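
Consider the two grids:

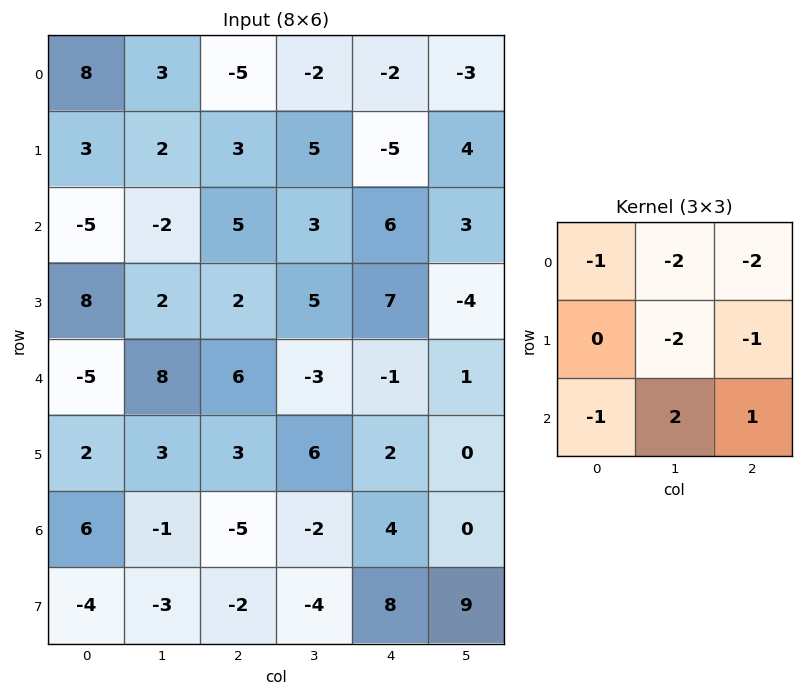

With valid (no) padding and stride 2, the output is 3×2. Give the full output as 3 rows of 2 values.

Output[0,0]: The receptive field on the input at this output position is [8 3 -5 / 3 2 3 / -5 -2 5]. Elementwise product with the kernel and sum: 8·-1 + 3·-2 + -5·-2 + 2·-2 + 3·-1 + -5·-1 + -2·2 + 5·1.
Output[0,1]: The receptive field on the input at this output position is [-5 -2 -2 / 3 5 -5 / 5 3 6]. Elementwise product with the kernel and sum: -5·-1 + -2·-2 + -2·-2 + 5·-2 + -5·-1 + 5·-1 + 3·2 + 6·1.

-5 15
20 -53
-45 -7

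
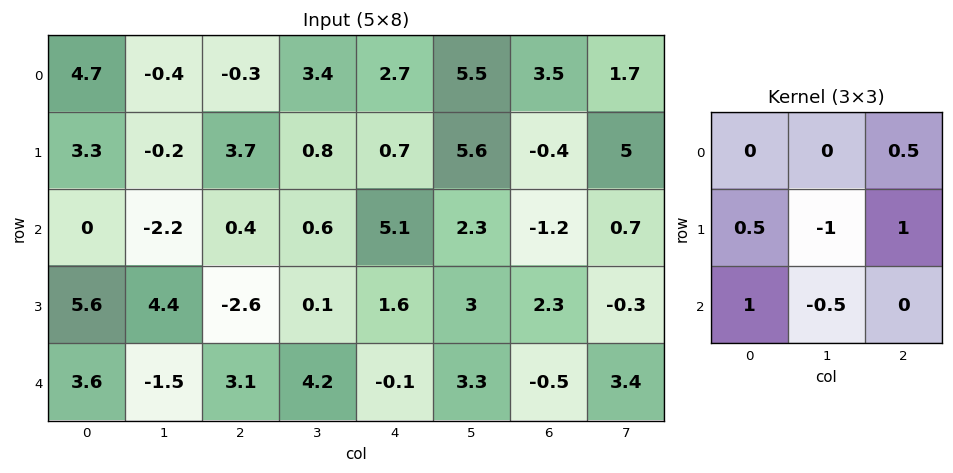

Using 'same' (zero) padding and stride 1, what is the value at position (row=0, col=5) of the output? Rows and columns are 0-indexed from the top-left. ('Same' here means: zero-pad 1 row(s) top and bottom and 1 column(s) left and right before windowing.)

The receptive field on the zero-padded input at this output position is [0 0 0 / 2.7 5.5 3.5 / 0.7 5.6 -0.4]. Elementwise product with the kernel and sum: 0·0.5 + 2.7·0.5 + 5.5·-1 + 3.5·1 + 0.7·1 + 5.6·-0.5.

-2.75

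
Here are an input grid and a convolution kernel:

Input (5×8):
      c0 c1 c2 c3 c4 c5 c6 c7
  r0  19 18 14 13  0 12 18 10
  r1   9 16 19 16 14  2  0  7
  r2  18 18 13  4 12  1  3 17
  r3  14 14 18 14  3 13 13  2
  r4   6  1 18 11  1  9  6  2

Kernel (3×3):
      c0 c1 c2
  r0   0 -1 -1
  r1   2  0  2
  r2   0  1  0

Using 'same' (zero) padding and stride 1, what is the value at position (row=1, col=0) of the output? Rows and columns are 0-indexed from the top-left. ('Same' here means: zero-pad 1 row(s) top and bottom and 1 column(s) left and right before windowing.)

13

The receptive field on the zero-padded input at this output position is [0 19 18 / 0 9 16 / 0 18 18]. Elementwise product with the kernel and sum: 19·-1 + 18·-1 + 0·2 + 16·2 + 18·1.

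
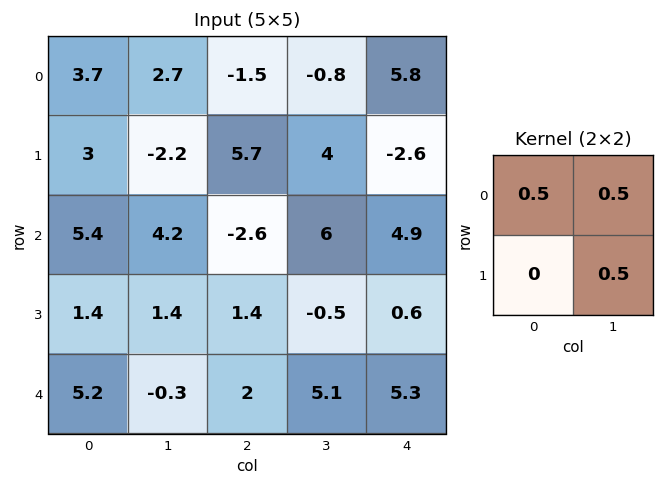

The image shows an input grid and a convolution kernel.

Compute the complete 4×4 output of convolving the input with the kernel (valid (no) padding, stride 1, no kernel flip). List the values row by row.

Output[0,0]: The receptive field on the input at this output position is [3.7 2.7 / 3 -2.2]. Elementwise product with the kernel and sum: 3.7·0.5 + 2.7·0.5 + -2.2·0.5.

2.1 3.45 0.85 1.2
2.5 0.45 7.85 3.15
5.5 1.5 1.45 5.75
1.25 2.4 3 2.7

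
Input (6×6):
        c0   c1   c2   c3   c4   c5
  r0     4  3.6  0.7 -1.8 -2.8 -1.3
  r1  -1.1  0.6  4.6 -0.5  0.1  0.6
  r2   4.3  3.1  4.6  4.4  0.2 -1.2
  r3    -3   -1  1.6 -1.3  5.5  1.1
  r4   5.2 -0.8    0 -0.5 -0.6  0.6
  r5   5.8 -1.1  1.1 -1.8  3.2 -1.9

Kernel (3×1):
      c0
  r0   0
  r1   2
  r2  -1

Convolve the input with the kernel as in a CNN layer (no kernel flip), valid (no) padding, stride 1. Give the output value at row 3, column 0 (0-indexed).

4.6

The receptive field on the input at this output position is [-3 / 5.2 / 5.8]. Elementwise product with the kernel and sum: 5.2·2 + 5.8·-1.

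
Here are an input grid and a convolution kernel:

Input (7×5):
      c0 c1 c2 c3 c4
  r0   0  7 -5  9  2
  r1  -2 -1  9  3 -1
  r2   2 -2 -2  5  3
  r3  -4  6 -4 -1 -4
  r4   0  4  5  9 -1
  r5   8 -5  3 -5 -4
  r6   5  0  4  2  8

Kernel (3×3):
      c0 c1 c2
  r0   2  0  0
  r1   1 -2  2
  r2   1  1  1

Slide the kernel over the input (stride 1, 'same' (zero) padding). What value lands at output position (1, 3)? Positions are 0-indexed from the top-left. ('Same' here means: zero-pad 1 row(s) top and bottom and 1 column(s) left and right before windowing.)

The receptive field on the zero-padded input at this output position is [-5 9 2 / 9 3 -1 / -2 5 3]. Elementwise product with the kernel and sum: -5·2 + 9·1 + 3·-2 + -1·2 + -2·1 + 5·1 + 3·1.

-3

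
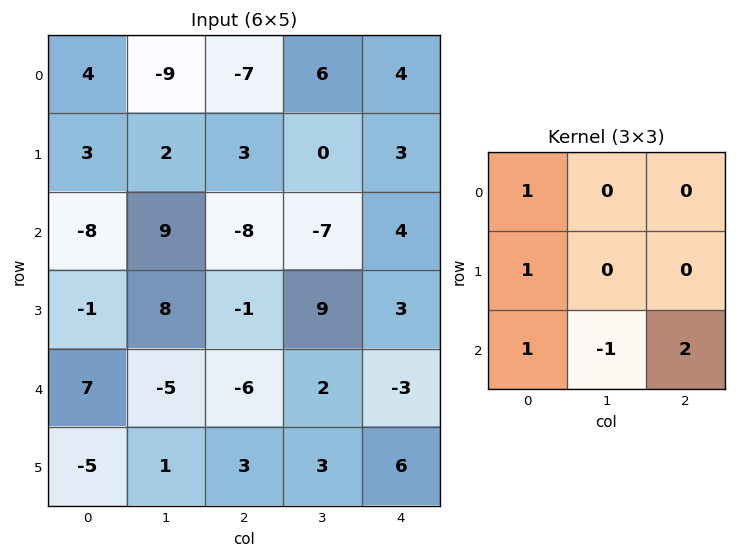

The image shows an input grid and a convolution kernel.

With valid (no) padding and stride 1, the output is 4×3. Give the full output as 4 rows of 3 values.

-26 -4 3
-16 38 -9
-9 22 -23
6 7 5

Output[0,0]: The receptive field on the input at this output position is [4 -9 -7 / 3 2 3 / -8 9 -8]. Elementwise product with the kernel and sum: 4·1 + 3·1 + -8·1 + 9·-1 + -8·2.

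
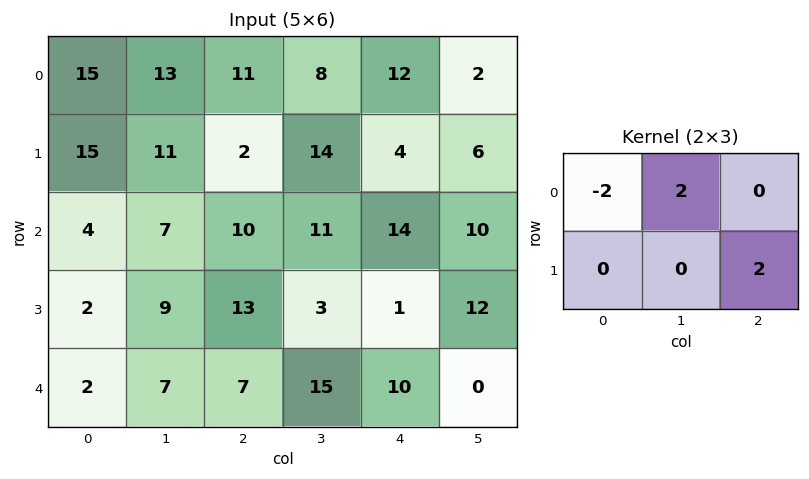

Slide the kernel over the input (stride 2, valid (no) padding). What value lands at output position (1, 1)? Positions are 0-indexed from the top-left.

The receptive field on the input at this output position is [10 11 14 / 13 3 1]. Elementwise product with the kernel and sum: 10·-2 + 11·2 + 1·2.

4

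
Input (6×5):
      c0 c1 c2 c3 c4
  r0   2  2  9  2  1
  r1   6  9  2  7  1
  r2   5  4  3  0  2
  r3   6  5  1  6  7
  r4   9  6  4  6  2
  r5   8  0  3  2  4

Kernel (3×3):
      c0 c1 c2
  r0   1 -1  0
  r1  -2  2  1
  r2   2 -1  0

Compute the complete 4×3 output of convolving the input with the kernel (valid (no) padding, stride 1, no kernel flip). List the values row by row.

Output[0,0]: The receptive field on the input at this output position is [2 2 9 / 6 9 2 / 5 4 3]. Elementwise product with the kernel and sum: 2·1 + 2·-1 + 6·-2 + 9·2 + 2·1 + 5·2 + 4·-1.

14 -9 24
5 14 -13
12 7 22
15 3 5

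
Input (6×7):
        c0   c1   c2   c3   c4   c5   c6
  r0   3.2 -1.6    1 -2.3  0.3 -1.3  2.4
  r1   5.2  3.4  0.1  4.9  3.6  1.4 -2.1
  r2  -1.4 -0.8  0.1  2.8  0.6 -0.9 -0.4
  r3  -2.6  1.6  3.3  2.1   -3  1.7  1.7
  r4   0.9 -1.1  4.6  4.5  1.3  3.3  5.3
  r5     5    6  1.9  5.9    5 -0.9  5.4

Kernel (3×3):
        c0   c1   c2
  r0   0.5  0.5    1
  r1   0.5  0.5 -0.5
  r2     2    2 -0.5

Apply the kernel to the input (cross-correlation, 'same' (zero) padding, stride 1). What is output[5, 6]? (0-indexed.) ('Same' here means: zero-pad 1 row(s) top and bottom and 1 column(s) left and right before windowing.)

The receptive field on the zero-padded input at this output position is [3.3 5.3 0 / -0.9 5.4 0 / 0 0 0]. Elementwise product with the kernel and sum: 3.3·0.5 + 5.3·0.5 + 0·1 + -0.9·0.5 + 5.4·0.5 + 0·-0.5 + 0·2 + 0·2 + 0·-0.5.

6.55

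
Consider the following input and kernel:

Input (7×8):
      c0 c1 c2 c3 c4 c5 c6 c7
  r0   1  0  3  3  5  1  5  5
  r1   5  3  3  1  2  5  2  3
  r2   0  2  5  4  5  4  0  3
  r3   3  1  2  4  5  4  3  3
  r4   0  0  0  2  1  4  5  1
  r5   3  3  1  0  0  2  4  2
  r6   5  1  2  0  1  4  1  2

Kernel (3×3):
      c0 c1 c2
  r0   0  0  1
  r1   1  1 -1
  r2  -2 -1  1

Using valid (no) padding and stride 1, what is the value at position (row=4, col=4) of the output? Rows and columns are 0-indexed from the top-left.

The receptive field on the input at this output position is [1 4 5 / 0 2 4 / 1 4 1]. Elementwise product with the kernel and sum: 5·1 + 0·1 + 2·1 + 4·-1 + 1·-2 + 4·-1 + 1·1.

-2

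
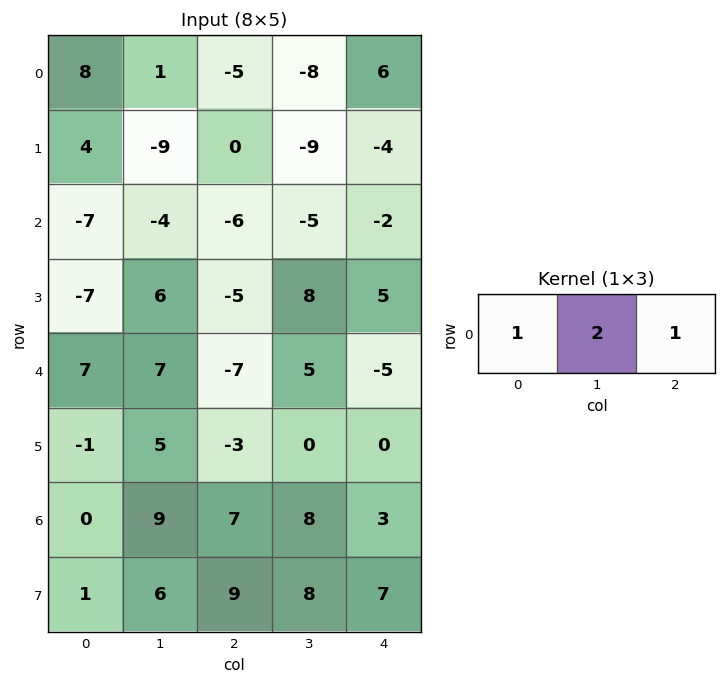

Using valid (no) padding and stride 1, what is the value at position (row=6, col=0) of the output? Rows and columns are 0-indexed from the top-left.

The receptive field on the input at this output position is [0 9 7]. Elementwise product with the kernel and sum: 0·1 + 9·2 + 7·1.

25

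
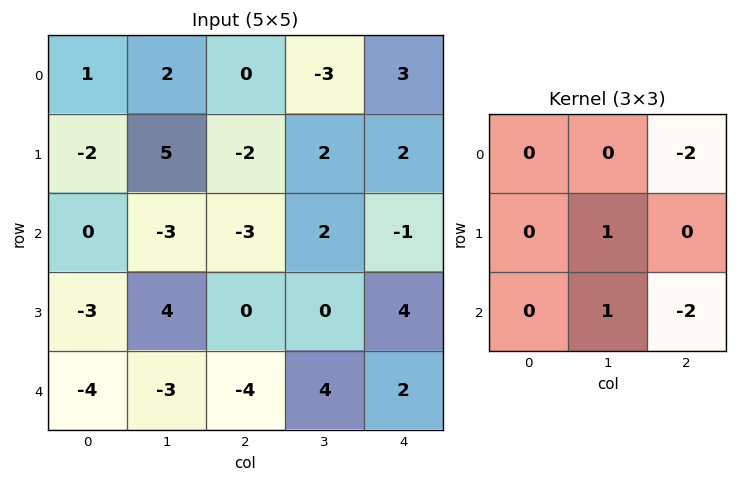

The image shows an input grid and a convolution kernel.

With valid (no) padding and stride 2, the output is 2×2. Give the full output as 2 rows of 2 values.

8 0
15 2

Output[0,0]: The receptive field on the input at this output position is [1 2 0 / -2 5 -2 / 0 -3 -3]. Elementwise product with the kernel and sum: 0·-2 + 5·1 + -3·1 + -3·-2.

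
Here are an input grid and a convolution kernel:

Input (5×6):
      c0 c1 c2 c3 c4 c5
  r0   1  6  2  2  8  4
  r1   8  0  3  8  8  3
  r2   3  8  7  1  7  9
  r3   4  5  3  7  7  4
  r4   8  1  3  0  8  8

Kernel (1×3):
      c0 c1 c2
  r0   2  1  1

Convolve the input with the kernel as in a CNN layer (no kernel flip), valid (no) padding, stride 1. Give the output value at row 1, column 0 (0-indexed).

19

The receptive field on the input at this output position is [8 0 3]. Elementwise product with the kernel and sum: 8·2 + 0·1 + 3·1.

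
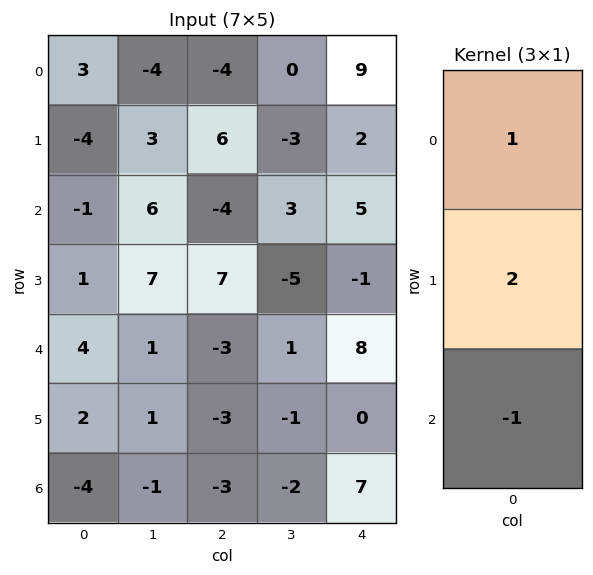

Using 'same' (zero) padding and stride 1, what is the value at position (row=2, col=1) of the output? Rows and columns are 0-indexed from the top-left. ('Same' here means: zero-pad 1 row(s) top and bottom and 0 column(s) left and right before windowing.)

8

The receptive field on the zero-padded input at this output position is [3 / 6 / 7]. Elementwise product with the kernel and sum: 3·1 + 6·2 + 7·-1.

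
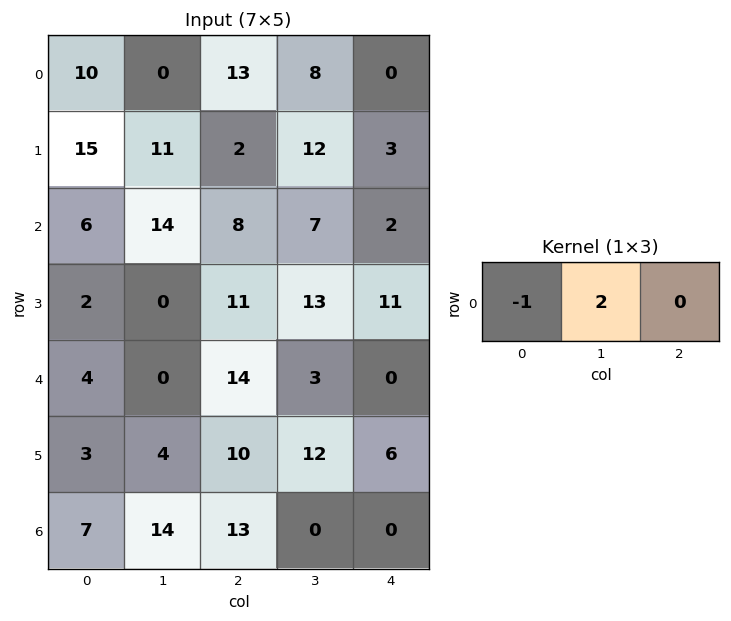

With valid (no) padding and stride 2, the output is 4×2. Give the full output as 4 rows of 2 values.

-10 3
22 6
-4 -8
21 -13

Output[0,0]: The receptive field on the input at this output position is [10 0 13]. Elementwise product with the kernel and sum: 10·-1 + 0·2.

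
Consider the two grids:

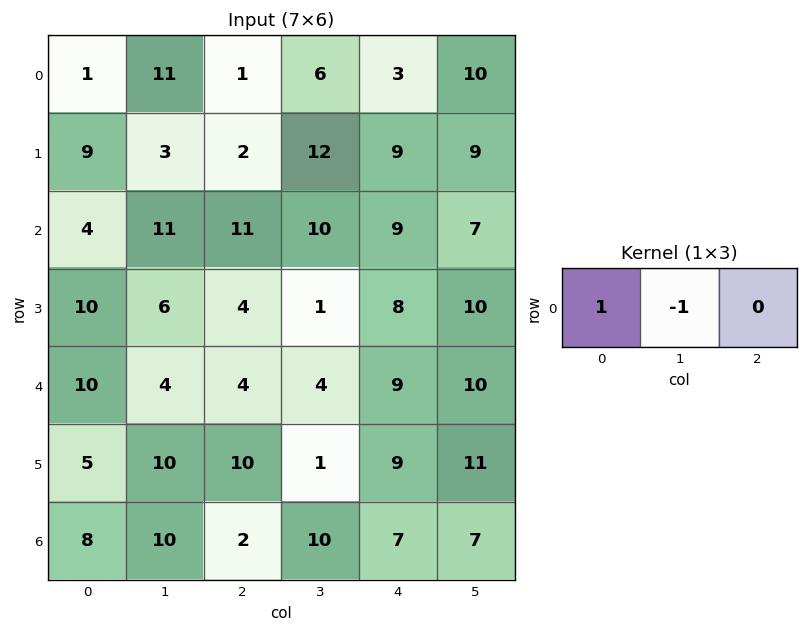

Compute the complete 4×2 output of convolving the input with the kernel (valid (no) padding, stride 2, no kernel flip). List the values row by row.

-10 -5
-7 1
6 0
-2 -8

Output[0,0]: The receptive field on the input at this output position is [1 11 1]. Elementwise product with the kernel and sum: 1·1 + 11·-1.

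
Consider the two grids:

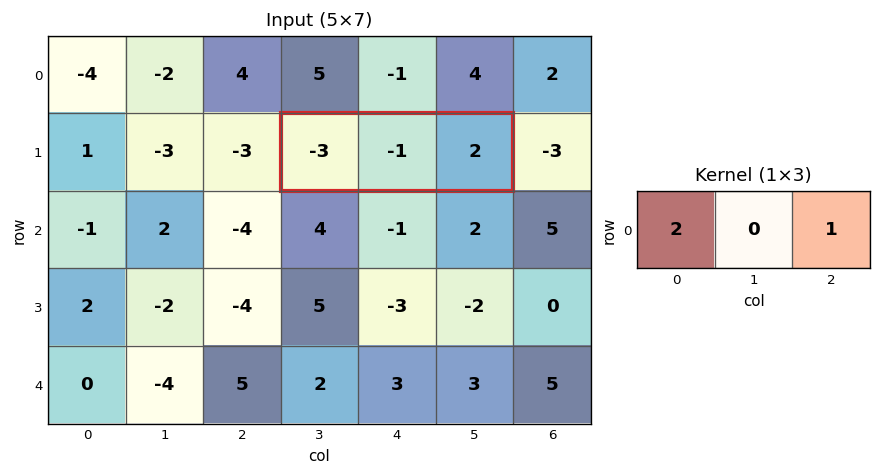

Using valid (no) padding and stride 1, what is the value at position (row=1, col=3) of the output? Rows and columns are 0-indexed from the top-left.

-4

The receptive field on the input at this output position is [-3 -1 2]. Elementwise product with the kernel and sum: -3·2 + 2·1.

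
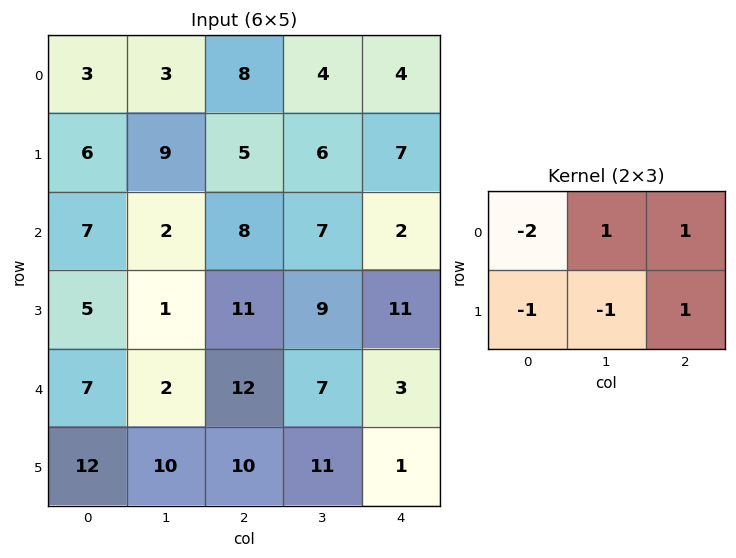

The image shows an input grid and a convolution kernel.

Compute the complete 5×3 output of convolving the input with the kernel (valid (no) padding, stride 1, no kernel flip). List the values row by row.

-5 -2 -12
1 -10 -10
1 8 -16
5 11 -18
-12 6 -34

Output[0,0]: The receptive field on the input at this output position is [3 3 8 / 6 9 5]. Elementwise product with the kernel and sum: 3·-2 + 3·1 + 8·1 + 6·-1 + 9·-1 + 5·1.
Output[0,1]: The receptive field on the input at this output position is [3 8 4 / 9 5 6]. Elementwise product with the kernel and sum: 3·-2 + 8·1 + 4·1 + 9·-1 + 5·-1 + 6·1.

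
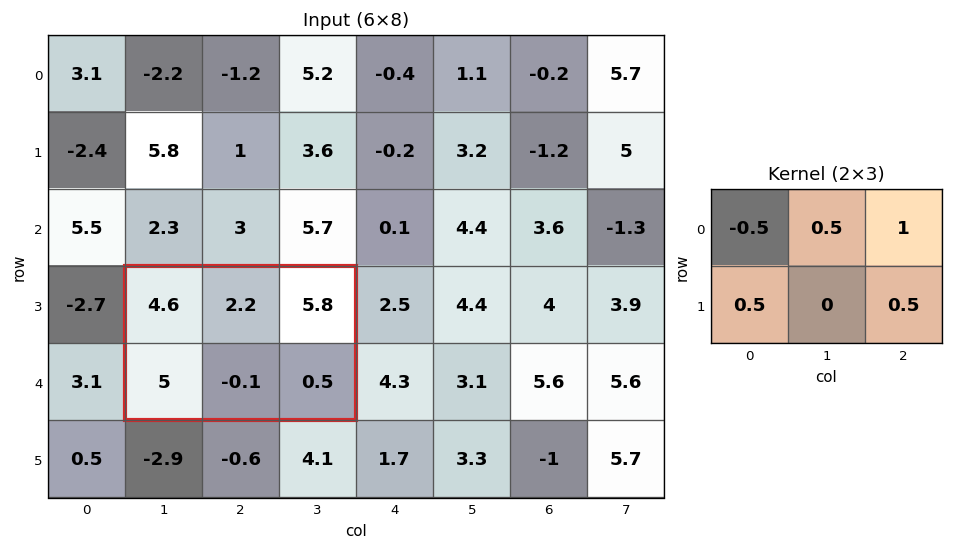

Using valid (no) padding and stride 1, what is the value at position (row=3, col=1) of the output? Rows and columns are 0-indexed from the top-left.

The receptive field on the input at this output position is [4.6 2.2 5.8 / 5 -0.1 0.5]. Elementwise product with the kernel and sum: 4.6·-0.5 + 2.2·0.5 + 5.8·1 + 5·0.5 + 0.5·0.5.

7.35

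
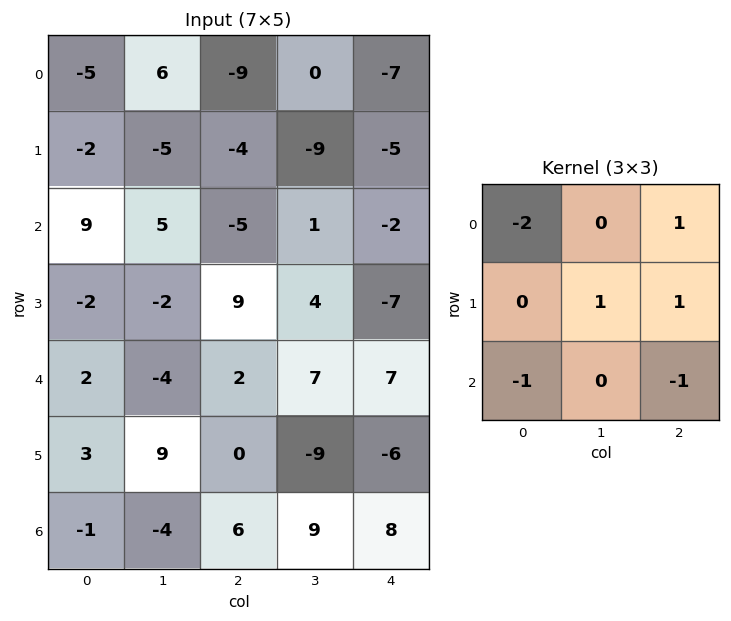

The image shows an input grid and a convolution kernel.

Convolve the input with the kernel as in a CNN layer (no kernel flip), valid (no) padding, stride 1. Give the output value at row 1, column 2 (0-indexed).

0

The receptive field on the input at this output position is [-4 -9 -5 / -5 1 -2 / 9 4 -7]. Elementwise product with the kernel and sum: -4·-2 + -5·1 + 1·1 + -2·1 + 9·-1 + -7·-1.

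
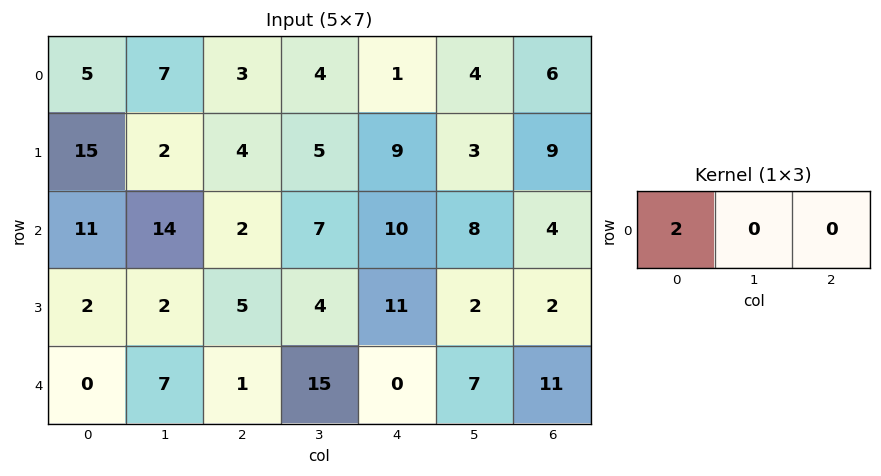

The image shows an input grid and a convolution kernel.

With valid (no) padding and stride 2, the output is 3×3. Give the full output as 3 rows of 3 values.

10 6 2
22 4 20
0 2 0

Output[0,0]: The receptive field on the input at this output position is [5 7 3]. Elementwise product with the kernel and sum: 5·2.
Output[0,1]: The receptive field on the input at this output position is [3 4 1]. Elementwise product with the kernel and sum: 3·2.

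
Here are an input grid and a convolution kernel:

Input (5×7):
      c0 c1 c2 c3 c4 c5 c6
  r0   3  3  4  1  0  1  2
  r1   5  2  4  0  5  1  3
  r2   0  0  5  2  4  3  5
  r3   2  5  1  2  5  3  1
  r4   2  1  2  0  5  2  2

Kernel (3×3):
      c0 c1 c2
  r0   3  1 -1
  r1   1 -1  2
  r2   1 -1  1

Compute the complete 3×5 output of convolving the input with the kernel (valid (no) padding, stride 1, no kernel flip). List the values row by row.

Output[0,0]: The receptive field on the input at this output position is [3 3 4 / 5 2 4 / 0 0 5]. Elementwise product with the kernel and sum: 3·3 + 3·1 + 4·-1 + 5·1 + 2·-1 + 4·2 + 0·1 + 0·-1 + 5·1.
Output[0,1]: The receptive field on the input at this output position is [3 4 1 / 2 4 0 / 0 5 2]. Elementwise product with the kernel and sum: 3·3 + 4·1 + 1·-1 + 2·1 + 4·-1 + 0·2 + 0·1 + 5·-1 + 2·1.

24 7 34 0 15
21 15 22 8 27
-3 10 29 7 19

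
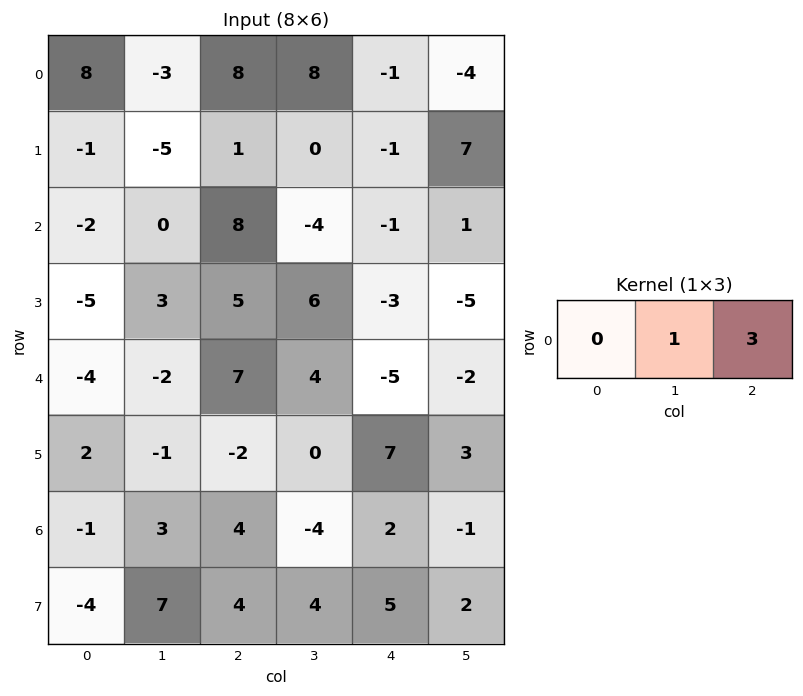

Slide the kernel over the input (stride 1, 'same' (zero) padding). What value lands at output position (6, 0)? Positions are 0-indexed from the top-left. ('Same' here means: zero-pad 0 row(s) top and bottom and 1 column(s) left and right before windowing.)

The receptive field on the zero-padded input at this output position is [0 -1 3]. Elementwise product with the kernel and sum: -1·1 + 3·3.

8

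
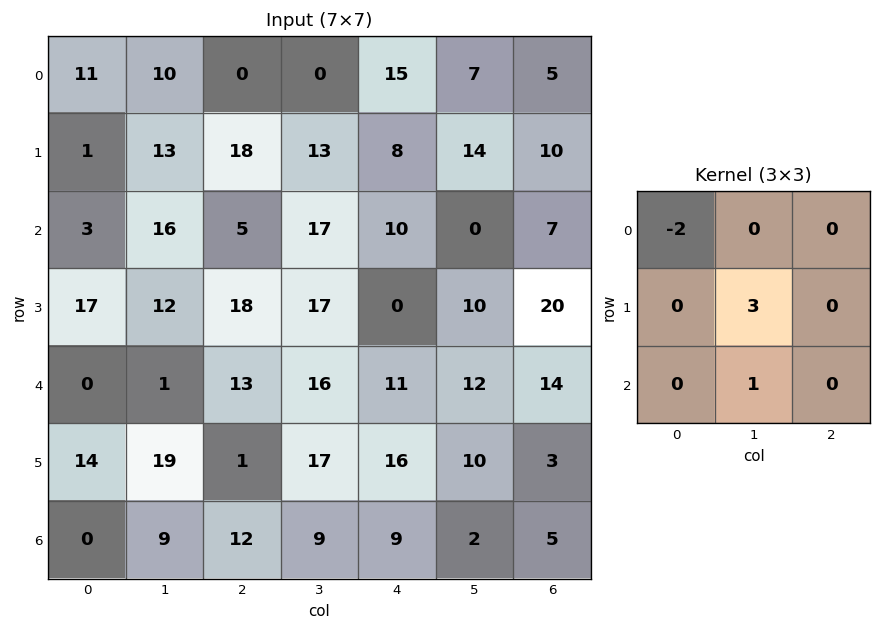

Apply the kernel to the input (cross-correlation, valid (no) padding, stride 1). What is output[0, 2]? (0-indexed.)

The receptive field on the input at this output position is [0 0 15 / 18 13 8 / 5 17 10]. Elementwise product with the kernel and sum: 0·-2 + 13·3 + 17·1.

56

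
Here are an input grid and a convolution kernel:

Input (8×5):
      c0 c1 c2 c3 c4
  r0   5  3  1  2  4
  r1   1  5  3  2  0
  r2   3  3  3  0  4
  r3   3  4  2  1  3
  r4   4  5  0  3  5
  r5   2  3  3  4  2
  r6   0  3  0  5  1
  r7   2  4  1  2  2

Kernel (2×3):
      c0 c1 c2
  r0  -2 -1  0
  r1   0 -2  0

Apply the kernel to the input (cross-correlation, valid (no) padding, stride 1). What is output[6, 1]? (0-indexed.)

The receptive field on the input at this output position is [3 0 5 / 4 1 2]. Elementwise product with the kernel and sum: 3·-2 + 0·-1 + 1·-2.

-8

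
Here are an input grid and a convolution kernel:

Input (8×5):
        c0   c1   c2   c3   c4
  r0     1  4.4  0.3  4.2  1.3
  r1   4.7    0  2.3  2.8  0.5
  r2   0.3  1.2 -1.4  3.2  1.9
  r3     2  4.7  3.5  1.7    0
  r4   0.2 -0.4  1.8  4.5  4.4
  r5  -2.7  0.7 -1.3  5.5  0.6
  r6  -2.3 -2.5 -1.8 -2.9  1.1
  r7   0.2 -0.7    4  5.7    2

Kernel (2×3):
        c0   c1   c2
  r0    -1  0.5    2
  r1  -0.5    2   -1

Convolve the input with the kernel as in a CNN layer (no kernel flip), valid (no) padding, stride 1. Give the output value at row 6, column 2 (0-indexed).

The receptive field on the input at this output position is [-1.8 -2.9 1.1 / 4 5.7 2]. Elementwise product with the kernel and sum: -1.8·-1 + -2.9·0.5 + 1.1·2 + 4·-0.5 + 5.7·2 + 2·-1.

9.95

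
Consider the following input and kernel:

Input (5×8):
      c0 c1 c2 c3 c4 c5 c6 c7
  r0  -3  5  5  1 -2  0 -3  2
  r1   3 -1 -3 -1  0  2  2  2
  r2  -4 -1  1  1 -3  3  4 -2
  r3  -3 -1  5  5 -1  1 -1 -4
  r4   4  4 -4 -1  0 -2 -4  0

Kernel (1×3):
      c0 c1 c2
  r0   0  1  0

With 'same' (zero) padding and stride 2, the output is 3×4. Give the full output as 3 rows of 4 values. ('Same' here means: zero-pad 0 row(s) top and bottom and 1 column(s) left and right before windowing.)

-3 5 -2 -3
-4 1 -3 4
4 -4 0 -4

Output[0,0]: The receptive field on the zero-padded input at this output position is [0 -3 5]. Elementwise product with the kernel and sum: -3·1.
Output[0,1]: The receptive field on the zero-padded input at this output position is [5 5 1]. Elementwise product with the kernel and sum: 5·1.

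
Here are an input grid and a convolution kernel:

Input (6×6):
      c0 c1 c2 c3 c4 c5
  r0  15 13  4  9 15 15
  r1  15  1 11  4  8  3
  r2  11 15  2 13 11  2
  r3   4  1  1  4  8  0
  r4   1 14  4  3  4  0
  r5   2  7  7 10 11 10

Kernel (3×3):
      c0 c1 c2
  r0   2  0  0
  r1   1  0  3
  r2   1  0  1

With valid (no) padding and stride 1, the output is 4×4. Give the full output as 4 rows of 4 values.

Output[0,0]: The receptive field on the input at this output position is [15 13 4 / 15 1 11 / 11 15 2]. Elementwise product with the kernel and sum: 15·2 + 15·1 + 11·3 + 11·1 + 2·1.
Output[0,1]: The receptive field on the input at this output position is [13 4 9 / 1 11 4 / 15 2 13]. Elementwise product with the kernel and sum: 13·2 + 1·1 + 4·3 + 15·1 + 13·1.

91 67 56 46
52 61 66 31
34 60 37 33
30 42 36 31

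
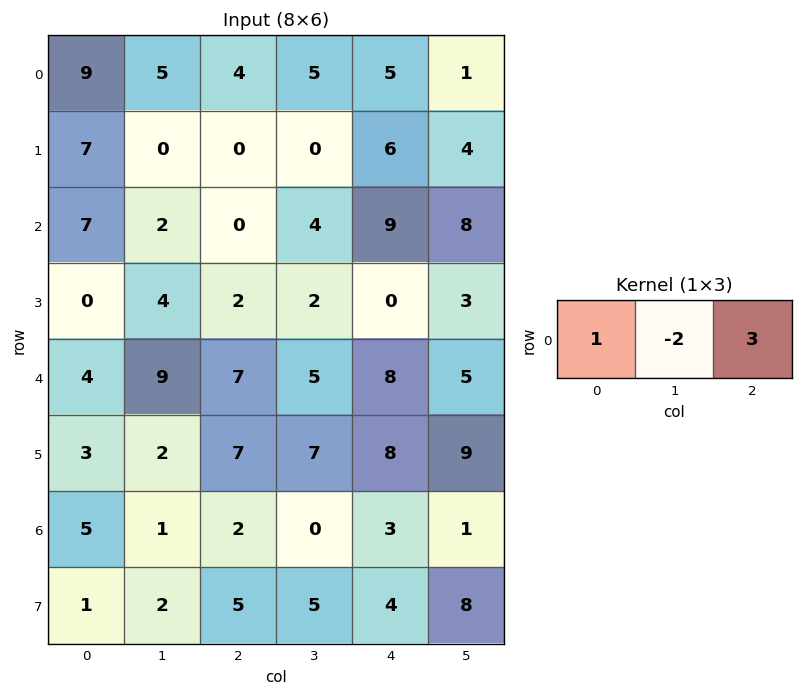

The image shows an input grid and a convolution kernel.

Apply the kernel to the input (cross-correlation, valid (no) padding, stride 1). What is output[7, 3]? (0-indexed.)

The receptive field on the input at this output position is [5 4 8]. Elementwise product with the kernel and sum: 5·1 + 4·-2 + 8·3.

21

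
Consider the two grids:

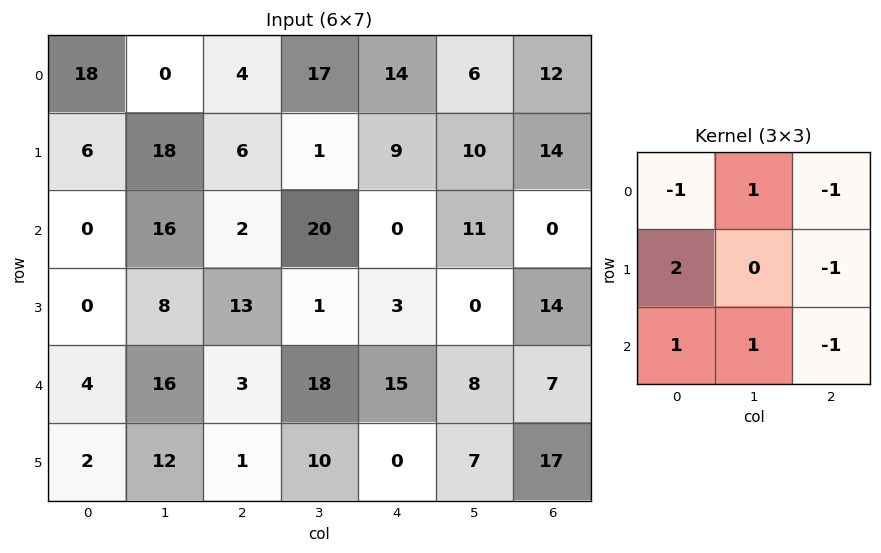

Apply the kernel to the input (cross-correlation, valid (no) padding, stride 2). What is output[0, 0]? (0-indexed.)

-2

The receptive field on the input at this output position is [18 0 4 / 6 18 6 / 0 16 2]. Elementwise product with the kernel and sum: 18·-1 + 0·1 + 4·-1 + 6·2 + 6·-1 + 0·1 + 16·1 + 2·-1.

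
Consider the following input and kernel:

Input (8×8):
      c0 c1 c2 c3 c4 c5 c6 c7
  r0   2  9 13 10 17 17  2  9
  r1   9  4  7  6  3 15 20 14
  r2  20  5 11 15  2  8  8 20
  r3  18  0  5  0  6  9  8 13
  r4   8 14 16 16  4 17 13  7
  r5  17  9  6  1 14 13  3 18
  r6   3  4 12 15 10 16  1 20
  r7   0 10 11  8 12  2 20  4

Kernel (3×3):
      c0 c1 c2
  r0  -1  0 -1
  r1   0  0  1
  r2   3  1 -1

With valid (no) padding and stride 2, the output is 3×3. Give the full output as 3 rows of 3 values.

Output[0,0]: The receptive field on the input at this output position is [2 9 13 / 9 4 7 / 20 5 11]. Elementwise product with the kernel and sum: 2·-1 + 13·-1 + 7·1 + 20·3 + 5·1 + 11·-1.
Output[0,1]: The receptive field on the input at this output position is [13 10 17 / 7 6 3 / 11 15 2]. Elementwise product with the kernel and sum: 13·-1 + 17·-1 + 3·1 + 11·3 + 15·1 + 2·-1.

46 19 7
-4 53 14
-17 35 31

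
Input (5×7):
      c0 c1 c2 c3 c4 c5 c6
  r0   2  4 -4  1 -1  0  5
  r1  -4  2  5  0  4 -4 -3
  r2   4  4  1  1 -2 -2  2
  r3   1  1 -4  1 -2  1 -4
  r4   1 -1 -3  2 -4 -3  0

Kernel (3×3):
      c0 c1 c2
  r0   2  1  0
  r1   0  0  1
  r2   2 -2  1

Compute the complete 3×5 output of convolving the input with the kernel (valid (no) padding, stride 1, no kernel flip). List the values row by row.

Output[0,0]: The receptive field on the input at this output position is [2 4 -4 / -4 2 5 / 4 4 1]. Elementwise product with the kernel and sum: 2·2 + 4·1 + 5·1 + 4·2 + 4·-2 + 1·1.
Output[0,1]: The receptive field on the input at this output position is [4 -4 1 / 2 5 0 / 4 1 1]. Elementwise product with the kernel and sum: 4·2 + -4·1 + 0·1 + 4·2 + 1·-2 + 1·1.

14 11 -5 1 -3
-9 21 -4 9 -4
9 16 -13 10 -12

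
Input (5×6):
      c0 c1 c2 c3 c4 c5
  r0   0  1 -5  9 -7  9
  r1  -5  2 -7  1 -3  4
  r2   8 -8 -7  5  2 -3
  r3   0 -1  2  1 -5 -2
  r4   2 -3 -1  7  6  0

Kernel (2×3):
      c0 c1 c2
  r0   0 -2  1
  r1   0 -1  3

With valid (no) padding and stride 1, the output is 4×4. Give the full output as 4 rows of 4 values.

-30 29 -35 38
-24 37 -4 -1
16 20 -24 -8
4 19 4 2

Output[0,0]: The receptive field on the input at this output position is [0 1 -5 / -5 2 -7]. Elementwise product with the kernel and sum: 1·-2 + -5·1 + 2·-1 + -7·3.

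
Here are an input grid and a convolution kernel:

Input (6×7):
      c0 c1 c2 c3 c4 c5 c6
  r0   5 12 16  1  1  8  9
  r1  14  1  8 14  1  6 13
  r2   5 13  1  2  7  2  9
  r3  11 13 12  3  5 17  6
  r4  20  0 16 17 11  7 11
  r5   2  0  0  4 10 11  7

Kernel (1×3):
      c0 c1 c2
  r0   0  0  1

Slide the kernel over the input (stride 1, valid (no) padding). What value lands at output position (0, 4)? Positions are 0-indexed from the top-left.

The receptive field on the input at this output position is [1 8 9]. Elementwise product with the kernel and sum: 9·1.

9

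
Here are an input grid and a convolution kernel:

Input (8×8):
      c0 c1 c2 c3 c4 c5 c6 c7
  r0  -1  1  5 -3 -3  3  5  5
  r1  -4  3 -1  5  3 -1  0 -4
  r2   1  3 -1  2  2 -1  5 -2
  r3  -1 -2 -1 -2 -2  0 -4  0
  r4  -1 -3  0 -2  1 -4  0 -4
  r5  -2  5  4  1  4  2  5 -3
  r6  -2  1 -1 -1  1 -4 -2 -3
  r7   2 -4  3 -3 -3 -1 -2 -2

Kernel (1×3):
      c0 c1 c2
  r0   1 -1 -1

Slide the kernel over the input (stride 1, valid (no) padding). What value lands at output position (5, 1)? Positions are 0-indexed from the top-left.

0

The receptive field on the input at this output position is [5 4 1]. Elementwise product with the kernel and sum: 5·1 + 4·-1 + 1·-1.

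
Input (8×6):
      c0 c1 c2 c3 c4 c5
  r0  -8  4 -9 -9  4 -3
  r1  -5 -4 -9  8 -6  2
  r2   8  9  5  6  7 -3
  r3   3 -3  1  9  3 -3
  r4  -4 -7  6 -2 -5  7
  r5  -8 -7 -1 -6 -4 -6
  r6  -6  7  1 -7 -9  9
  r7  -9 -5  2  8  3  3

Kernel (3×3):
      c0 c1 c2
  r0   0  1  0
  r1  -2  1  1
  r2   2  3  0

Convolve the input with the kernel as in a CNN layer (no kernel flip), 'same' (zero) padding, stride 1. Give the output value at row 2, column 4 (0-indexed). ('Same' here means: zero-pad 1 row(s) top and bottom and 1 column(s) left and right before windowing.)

13

The receptive field on the zero-padded input at this output position is [8 -6 2 / 6 7 -3 / 9 3 -3]. Elementwise product with the kernel and sum: -6·1 + 6·-2 + 7·1 + -3·1 + 9·2 + 3·3.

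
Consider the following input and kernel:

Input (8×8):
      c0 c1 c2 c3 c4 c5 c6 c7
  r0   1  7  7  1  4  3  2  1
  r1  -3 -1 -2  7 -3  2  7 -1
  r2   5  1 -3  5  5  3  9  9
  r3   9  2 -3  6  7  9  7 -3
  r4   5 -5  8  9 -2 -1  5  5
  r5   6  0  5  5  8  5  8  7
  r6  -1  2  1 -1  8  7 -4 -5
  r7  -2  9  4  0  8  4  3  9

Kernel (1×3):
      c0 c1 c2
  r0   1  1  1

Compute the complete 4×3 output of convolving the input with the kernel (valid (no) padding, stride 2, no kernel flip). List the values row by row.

Output[0,0]: The receptive field on the input at this output position is [1 7 7]. Elementwise product with the kernel and sum: 1·1 + 7·1 + 7·1.
Output[0,1]: The receptive field on the input at this output position is [7 1 4]. Elementwise product with the kernel and sum: 7·1 + 1·1 + 4·1.

15 12 9
3 7 17
8 15 2
2 8 11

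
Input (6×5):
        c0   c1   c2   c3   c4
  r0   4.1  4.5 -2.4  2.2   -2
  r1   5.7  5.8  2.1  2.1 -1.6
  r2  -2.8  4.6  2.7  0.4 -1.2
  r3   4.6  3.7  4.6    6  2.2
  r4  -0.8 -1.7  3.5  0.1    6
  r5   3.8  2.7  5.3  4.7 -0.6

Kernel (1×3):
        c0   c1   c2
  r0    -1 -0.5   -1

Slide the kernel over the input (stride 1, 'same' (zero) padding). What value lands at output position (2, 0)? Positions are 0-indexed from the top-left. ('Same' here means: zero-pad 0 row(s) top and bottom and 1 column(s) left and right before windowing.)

The receptive field on the zero-padded input at this output position is [0 -2.8 4.6]. Elementwise product with the kernel and sum: 0·-1 + -2.8·-0.5 + 4.6·-1.

-3.2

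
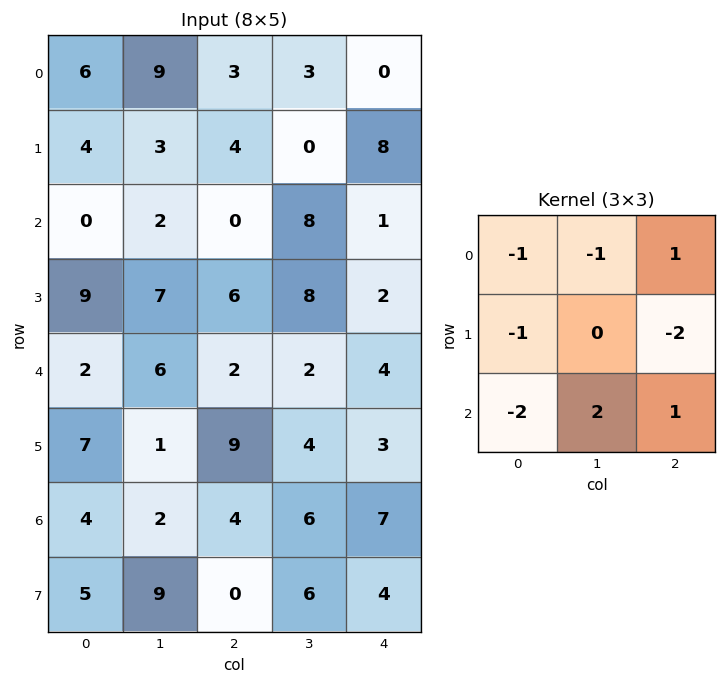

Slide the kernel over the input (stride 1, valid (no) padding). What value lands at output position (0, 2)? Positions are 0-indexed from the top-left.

-9

The receptive field on the input at this output position is [3 3 0 / 4 0 8 / 0 8 1]. Elementwise product with the kernel and sum: 3·-1 + 3·-1 + 0·1 + 4·-1 + 8·-2 + 0·-2 + 8·2 + 1·1.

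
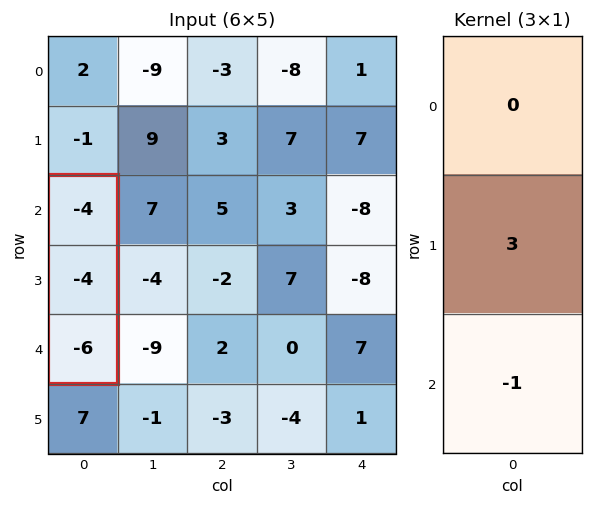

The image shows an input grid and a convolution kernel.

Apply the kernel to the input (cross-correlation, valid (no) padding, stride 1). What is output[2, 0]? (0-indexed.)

-6

The receptive field on the input at this output position is [-4 / -4 / -6]. Elementwise product with the kernel and sum: -4·3 + -6·-1.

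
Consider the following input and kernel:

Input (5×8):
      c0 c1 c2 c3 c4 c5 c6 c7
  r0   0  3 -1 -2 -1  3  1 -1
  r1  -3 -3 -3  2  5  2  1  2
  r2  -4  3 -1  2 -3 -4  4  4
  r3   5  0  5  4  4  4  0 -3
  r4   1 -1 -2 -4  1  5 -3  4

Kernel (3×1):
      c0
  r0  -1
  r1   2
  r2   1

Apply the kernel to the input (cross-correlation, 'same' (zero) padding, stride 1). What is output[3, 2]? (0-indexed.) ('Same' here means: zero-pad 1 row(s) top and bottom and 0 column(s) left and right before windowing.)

The receptive field on the zero-padded input at this output position is [-1 / 5 / -2]. Elementwise product with the kernel and sum: -1·-1 + 5·2 + -2·1.

9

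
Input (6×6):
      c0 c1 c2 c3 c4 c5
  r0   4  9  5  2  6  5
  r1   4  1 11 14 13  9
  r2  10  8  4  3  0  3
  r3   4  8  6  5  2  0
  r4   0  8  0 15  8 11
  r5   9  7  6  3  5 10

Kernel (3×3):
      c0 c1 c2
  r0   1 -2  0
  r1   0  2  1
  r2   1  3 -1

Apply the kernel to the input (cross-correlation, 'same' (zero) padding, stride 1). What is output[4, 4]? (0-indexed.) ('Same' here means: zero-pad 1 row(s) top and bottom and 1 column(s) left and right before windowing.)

The receptive field on the zero-padded input at this output position is [5 2 0 / 15 8 11 / 3 5 10]. Elementwise product with the kernel and sum: 5·1 + 2·-2 + 8·2 + 11·1 + 3·1 + 5·3 + 10·-1.

36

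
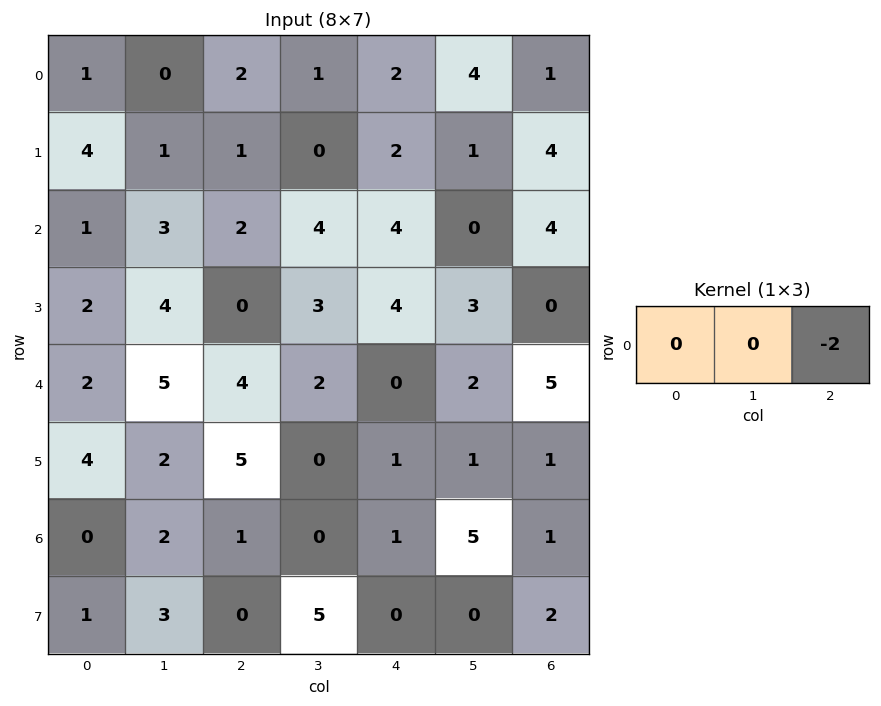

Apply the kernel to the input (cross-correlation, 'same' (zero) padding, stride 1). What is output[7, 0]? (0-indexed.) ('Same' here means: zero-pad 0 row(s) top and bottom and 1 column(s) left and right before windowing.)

The receptive field on the zero-padded input at this output position is [0 1 3]. Elementwise product with the kernel and sum: 3·-2.

-6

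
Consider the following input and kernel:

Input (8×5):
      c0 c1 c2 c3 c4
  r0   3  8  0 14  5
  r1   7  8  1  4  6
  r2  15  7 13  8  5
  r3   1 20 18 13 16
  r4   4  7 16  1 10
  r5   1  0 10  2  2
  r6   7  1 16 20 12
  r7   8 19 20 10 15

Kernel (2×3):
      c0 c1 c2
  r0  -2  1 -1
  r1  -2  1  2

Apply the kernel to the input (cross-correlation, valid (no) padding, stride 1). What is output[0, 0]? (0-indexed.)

The receptive field on the input at this output position is [3 8 0 / 7 8 1]. Elementwise product with the kernel and sum: 3·-2 + 8·1 + 0·-1 + 7·-2 + 8·1 + 1·2.

-2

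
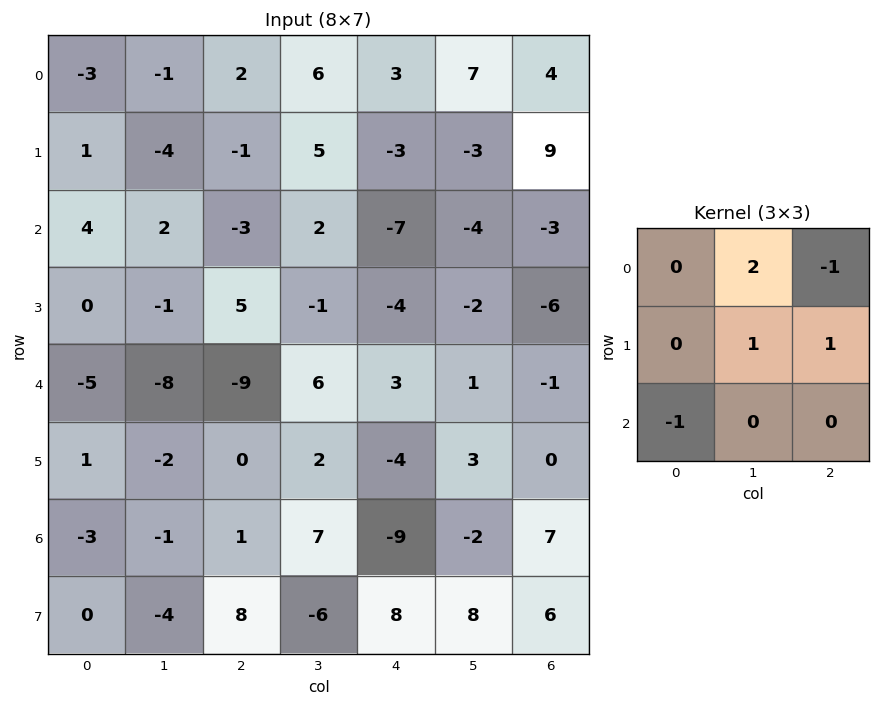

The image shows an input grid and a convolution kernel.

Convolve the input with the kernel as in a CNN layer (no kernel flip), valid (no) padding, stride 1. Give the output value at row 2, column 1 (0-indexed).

The receptive field on the input at this output position is [2 -3 2 / -1 5 -1 / -8 -9 6]. Elementwise product with the kernel and sum: -3·2 + 2·-1 + 5·1 + -1·1 + -8·-1.

4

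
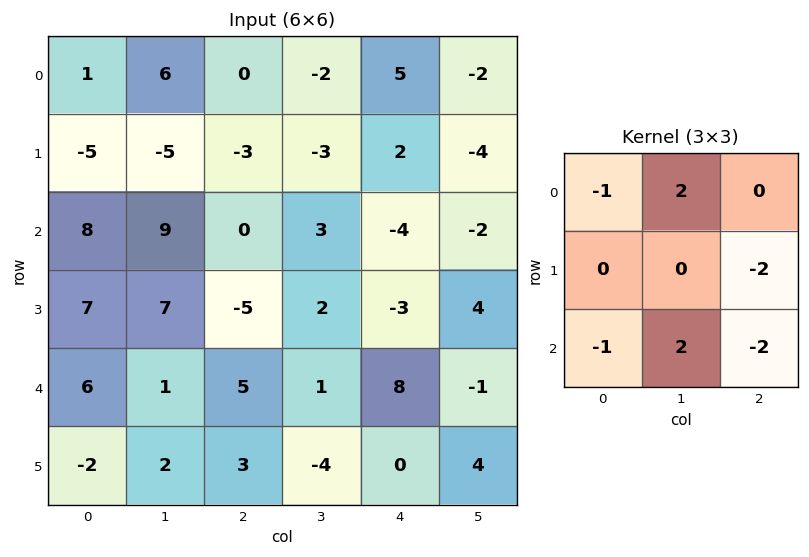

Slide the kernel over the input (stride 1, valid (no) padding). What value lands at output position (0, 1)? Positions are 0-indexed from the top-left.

The receptive field on the input at this output position is [6 0 -2 / -5 -3 -3 / 9 0 3]. Elementwise product with the kernel and sum: 6·-1 + 0·2 + -3·-2 + 9·-1 + 0·2 + 3·-2.

-15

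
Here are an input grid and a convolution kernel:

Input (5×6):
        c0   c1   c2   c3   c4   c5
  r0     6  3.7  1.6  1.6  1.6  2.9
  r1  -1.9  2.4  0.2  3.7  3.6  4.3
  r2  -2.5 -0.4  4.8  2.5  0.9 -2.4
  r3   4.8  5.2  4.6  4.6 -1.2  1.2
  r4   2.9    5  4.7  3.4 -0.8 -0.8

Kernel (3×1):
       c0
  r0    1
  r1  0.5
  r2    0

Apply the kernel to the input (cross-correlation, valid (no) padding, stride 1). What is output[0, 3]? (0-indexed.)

The receptive field on the input at this output position is [1.6 / 3.7 / 2.5]. Elementwise product with the kernel and sum: 1.6·1 + 3.7·0.5.

3.45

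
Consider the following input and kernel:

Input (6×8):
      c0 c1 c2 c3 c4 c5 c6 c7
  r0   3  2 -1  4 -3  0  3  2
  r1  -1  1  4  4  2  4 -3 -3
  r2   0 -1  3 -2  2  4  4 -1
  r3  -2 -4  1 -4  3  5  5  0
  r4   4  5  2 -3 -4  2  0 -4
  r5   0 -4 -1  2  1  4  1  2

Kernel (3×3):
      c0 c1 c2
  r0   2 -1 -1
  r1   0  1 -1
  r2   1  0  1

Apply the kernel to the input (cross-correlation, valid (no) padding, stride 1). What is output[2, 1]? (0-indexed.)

4

The receptive field on the input at this output position is [-1 3 -2 / -4 1 -4 / 5 2 -3]. Elementwise product with the kernel and sum: -1·2 + 3·-1 + -2·-1 + 1·1 + -4·-1 + 5·1 + -3·1.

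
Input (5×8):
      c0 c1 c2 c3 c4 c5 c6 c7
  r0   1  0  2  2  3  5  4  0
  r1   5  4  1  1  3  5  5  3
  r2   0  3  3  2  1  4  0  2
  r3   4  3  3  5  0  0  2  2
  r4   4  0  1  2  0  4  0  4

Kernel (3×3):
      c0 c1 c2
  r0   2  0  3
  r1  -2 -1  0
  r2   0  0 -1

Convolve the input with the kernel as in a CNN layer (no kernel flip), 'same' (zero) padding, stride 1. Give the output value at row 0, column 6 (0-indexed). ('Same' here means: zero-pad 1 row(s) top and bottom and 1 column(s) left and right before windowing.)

The receptive field on the zero-padded input at this output position is [0 0 0 / 5 4 0 / 5 5 3]. Elementwise product with the kernel and sum: 0·2 + 0·3 + 5·-2 + 4·-1 + 3·-1.

-17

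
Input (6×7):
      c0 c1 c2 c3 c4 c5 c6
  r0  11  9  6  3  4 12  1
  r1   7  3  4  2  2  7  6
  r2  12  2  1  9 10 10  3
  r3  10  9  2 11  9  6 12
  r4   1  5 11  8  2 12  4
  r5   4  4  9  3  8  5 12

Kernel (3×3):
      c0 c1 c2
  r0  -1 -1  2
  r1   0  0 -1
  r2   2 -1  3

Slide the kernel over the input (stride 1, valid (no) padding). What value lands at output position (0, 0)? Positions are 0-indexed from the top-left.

The receptive field on the input at this output position is [11 9 6 / 7 3 4 / 12 2 1]. Elementwise product with the kernel and sum: 11·-1 + 9·-1 + 6·2 + 4·-1 + 12·2 + 2·-1 + 1·3.

13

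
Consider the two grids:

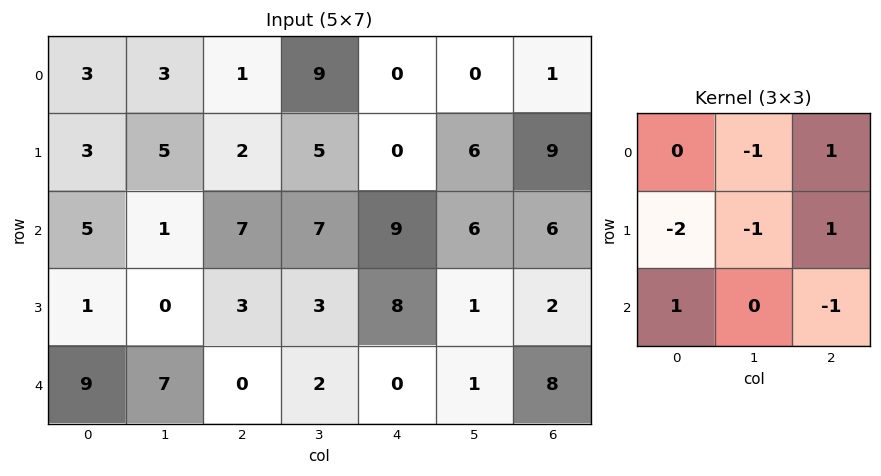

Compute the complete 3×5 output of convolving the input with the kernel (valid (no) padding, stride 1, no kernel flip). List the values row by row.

Output[0,0]: The receptive field on the input at this output position is [3 3 1 / 3 5 2 / 5 1 7]. Elementwise product with the kernel and sum: 3·-1 + 1·1 + 3·-2 + 5·-1 + 2·1 + 5·1 + 7·-1.

-13 -5 -20 -3 7
-9 -2 -22 -9 -9
16 5 1 -15 -23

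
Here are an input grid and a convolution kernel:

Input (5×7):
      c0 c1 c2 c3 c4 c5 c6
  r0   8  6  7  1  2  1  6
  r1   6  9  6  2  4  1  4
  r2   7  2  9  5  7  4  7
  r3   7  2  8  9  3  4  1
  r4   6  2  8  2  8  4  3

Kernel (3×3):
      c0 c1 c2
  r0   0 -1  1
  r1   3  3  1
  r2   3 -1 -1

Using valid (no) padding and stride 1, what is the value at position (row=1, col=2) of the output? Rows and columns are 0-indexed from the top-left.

63

The receptive field on the input at this output position is [6 2 4 / 9 5 7 / 8 9 3]. Elementwise product with the kernel and sum: 2·-1 + 4·1 + 9·3 + 5·3 + 7·1 + 8·3 + 9·-1 + 3·-1.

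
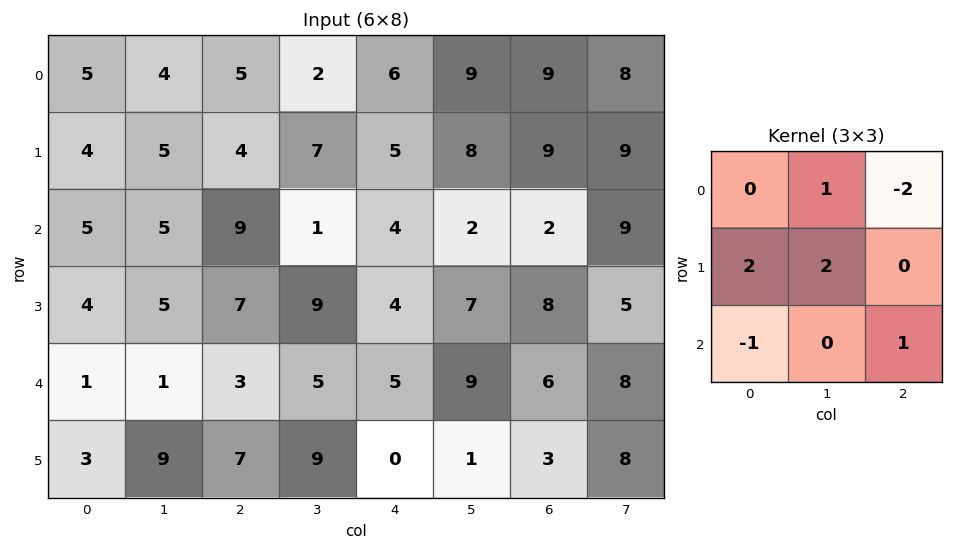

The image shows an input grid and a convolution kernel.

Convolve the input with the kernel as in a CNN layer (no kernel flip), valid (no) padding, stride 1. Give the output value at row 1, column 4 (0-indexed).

The receptive field on the input at this output position is [5 8 9 / 4 2 2 / 4 7 8]. Elementwise product with the kernel and sum: 8·1 + 9·-2 + 4·2 + 2·2 + 4·-1 + 8·1.

6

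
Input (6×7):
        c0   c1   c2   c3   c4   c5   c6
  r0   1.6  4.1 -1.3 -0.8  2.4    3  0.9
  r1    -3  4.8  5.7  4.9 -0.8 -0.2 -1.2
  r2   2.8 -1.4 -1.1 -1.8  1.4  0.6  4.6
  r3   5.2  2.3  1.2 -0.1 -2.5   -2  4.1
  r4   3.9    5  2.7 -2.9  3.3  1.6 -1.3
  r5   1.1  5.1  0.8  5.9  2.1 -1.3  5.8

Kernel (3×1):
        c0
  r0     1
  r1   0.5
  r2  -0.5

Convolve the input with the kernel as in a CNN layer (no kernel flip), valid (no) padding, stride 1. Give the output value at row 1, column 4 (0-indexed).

1.15

The receptive field on the input at this output position is [-0.8 / 1.4 / -2.5]. Elementwise product with the kernel and sum: -0.8·1 + 1.4·0.5 + -2.5·-0.5.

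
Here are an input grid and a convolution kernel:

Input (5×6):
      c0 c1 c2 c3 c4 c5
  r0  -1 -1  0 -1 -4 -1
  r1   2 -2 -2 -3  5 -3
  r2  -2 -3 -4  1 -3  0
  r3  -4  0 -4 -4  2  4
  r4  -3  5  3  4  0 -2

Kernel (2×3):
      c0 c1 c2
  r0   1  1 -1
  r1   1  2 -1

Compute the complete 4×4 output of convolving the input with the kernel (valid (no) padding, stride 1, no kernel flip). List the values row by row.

-2 -3 -10 6
-2 -13 -9 0
-1 -12 -14 -6
4 7 1 0

Output[0,0]: The receptive field on the input at this output position is [-1 -1 0 / 2 -2 -2]. Elementwise product with the kernel and sum: -1·1 + -1·1 + 0·-1 + 2·1 + -2·2 + -2·-1.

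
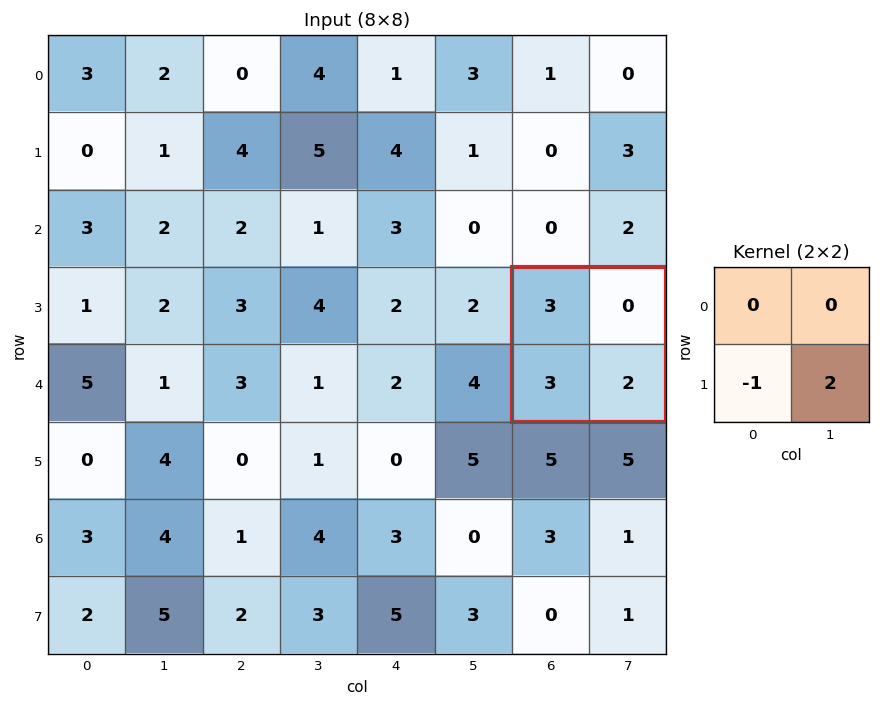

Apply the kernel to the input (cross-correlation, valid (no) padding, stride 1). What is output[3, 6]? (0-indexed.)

The receptive field on the input at this output position is [3 0 / 3 2]. Elementwise product with the kernel and sum: 3·-1 + 2·2.

1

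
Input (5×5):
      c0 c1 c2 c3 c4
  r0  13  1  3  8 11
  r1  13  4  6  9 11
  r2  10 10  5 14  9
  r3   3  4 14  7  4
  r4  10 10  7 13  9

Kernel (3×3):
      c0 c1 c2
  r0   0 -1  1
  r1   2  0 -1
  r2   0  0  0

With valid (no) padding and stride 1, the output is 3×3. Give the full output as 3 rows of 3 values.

22 4 4
17 9 3
-13 10 19

Output[0,0]: The receptive field on the input at this output position is [13 1 3 / 13 4 6 / 10 10 5]. Elementwise product with the kernel and sum: 1·-1 + 3·1 + 13·2 + 6·-1.
Output[0,1]: The receptive field on the input at this output position is [1 3 8 / 4 6 9 / 10 5 14]. Elementwise product with the kernel and sum: 3·-1 + 8·1 + 4·2 + 9·-1.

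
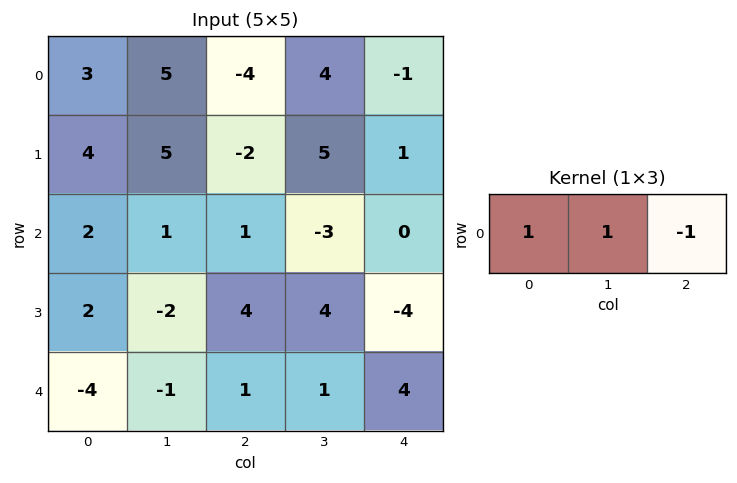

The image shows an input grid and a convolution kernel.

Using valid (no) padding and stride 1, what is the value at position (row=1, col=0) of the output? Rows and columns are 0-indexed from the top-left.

The receptive field on the input at this output position is [4 5 -2]. Elementwise product with the kernel and sum: 4·1 + 5·1 + -2·-1.

11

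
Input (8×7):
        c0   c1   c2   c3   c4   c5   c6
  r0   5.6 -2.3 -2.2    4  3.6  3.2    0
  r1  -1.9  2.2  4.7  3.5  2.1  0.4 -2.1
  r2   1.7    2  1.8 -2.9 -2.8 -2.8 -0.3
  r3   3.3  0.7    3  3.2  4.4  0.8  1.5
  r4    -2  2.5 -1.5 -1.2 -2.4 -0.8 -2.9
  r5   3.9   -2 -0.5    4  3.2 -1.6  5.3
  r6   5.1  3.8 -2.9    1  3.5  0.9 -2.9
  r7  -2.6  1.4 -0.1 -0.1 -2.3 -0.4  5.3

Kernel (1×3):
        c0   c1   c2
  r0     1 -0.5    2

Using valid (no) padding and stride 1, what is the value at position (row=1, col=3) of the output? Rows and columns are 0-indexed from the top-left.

3.25

The receptive field on the input at this output position is [3.5 2.1 0.4]. Elementwise product with the kernel and sum: 3.5·1 + 2.1·-0.5 + 0.4·2.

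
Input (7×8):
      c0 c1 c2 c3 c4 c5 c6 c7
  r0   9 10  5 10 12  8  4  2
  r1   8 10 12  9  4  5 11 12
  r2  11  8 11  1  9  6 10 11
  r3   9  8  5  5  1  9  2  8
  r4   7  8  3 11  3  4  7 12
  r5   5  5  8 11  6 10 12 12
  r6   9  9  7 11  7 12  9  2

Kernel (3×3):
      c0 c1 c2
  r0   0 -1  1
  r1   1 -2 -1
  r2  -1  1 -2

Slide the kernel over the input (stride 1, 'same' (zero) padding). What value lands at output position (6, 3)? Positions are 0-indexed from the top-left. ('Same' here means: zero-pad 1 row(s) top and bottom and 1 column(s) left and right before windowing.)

-27

The receptive field on the zero-padded input at this output position is [8 11 6 / 7 11 7 / 0 0 0]. Elementwise product with the kernel and sum: 11·-1 + 6·1 + 7·1 + 11·-2 + 7·-1 + 0·-1 + 0·1 + 0·-2.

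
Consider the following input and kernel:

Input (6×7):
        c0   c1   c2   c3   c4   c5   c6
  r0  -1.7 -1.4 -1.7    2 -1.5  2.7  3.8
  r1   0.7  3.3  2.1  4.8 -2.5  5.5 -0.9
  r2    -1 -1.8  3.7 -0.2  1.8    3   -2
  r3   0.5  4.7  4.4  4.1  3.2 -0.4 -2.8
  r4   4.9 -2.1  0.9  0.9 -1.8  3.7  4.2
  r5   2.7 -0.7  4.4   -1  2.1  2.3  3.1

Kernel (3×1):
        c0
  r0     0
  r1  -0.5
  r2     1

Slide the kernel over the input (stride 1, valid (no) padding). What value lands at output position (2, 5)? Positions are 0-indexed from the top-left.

3.9

The receptive field on the input at this output position is [3 / -0.4 / 3.7]. Elementwise product with the kernel and sum: -0.4·-0.5 + 3.7·1.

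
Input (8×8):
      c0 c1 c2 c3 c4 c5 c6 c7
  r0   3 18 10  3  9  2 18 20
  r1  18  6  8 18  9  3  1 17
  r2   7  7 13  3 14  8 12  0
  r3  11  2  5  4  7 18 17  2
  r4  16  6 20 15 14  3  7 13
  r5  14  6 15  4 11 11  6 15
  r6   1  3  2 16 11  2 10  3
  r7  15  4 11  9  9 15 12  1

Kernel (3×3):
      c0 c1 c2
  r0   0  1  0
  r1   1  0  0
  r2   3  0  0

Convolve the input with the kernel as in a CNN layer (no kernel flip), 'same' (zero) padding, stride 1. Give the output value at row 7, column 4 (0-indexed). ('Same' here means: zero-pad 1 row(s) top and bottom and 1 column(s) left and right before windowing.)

20

The receptive field on the zero-padded input at this output position is [16 11 2 / 9 9 15 / 0 0 0]. Elementwise product with the kernel and sum: 11·1 + 9·1 + 0·3.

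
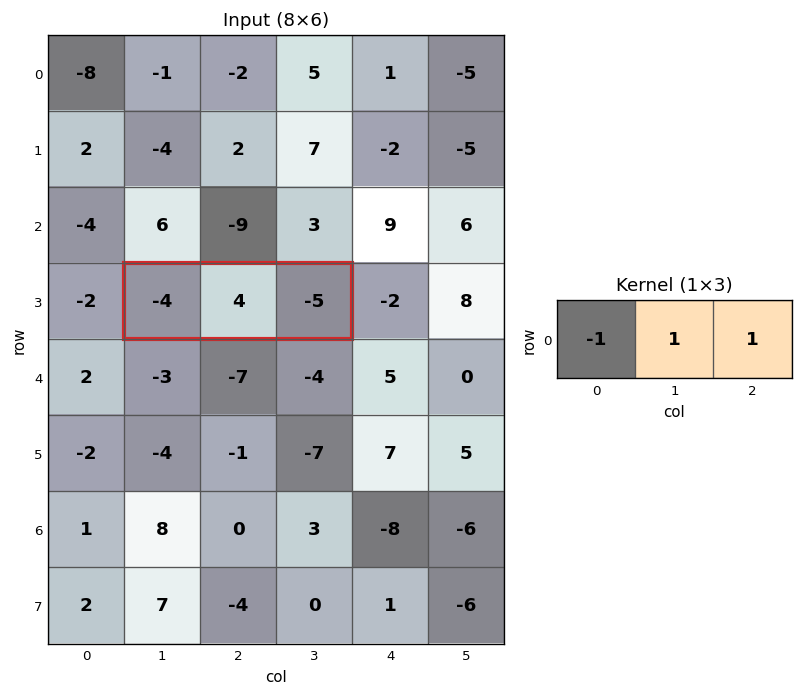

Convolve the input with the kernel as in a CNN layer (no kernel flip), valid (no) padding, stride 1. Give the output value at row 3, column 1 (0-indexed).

The receptive field on the input at this output position is [-4 4 -5]. Elementwise product with the kernel and sum: -4·-1 + 4·1 + -5·1.

3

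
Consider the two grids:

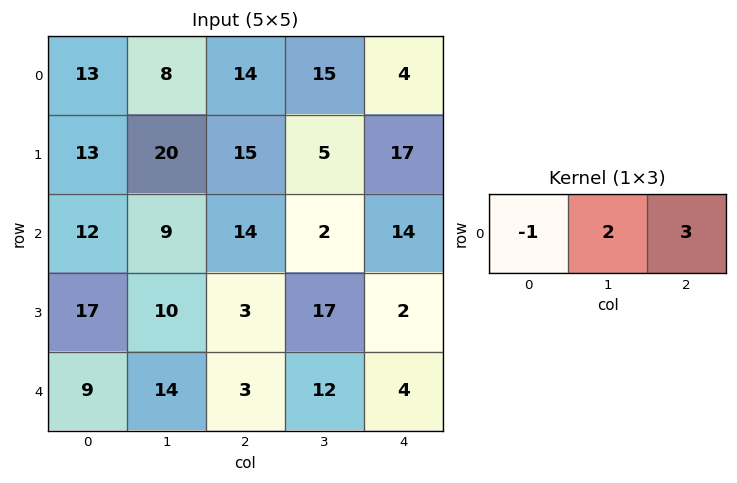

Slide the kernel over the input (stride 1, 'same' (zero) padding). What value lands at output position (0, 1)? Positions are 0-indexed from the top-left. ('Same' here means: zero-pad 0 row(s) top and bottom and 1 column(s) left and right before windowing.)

45

The receptive field on the zero-padded input at this output position is [13 8 14]. Elementwise product with the kernel and sum: 13·-1 + 8·2 + 14·3.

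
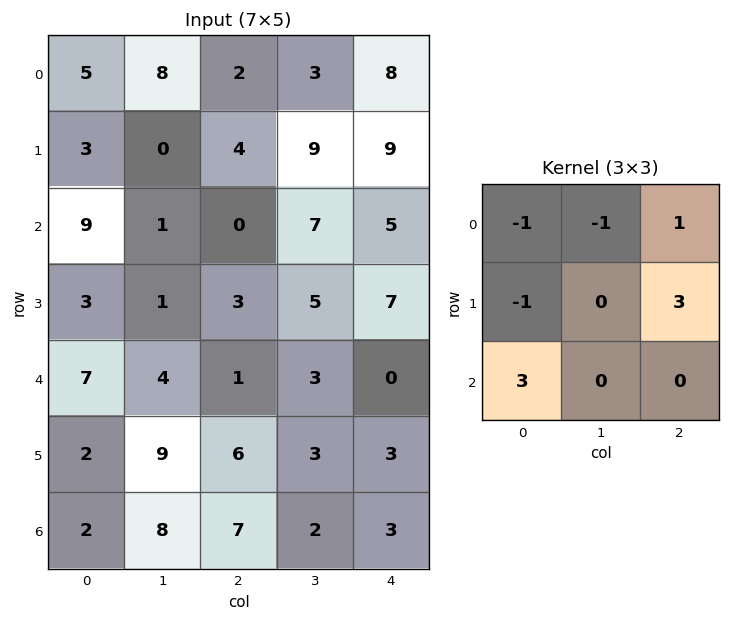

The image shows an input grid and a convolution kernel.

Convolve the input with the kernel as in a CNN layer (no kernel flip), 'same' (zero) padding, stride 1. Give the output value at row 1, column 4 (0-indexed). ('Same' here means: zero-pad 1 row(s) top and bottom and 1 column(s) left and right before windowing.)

The receptive field on the zero-padded input at this output position is [3 8 0 / 9 9 0 / 7 5 0]. Elementwise product with the kernel and sum: 3·-1 + 8·-1 + 0·1 + 9·-1 + 0·3 + 7·3.

1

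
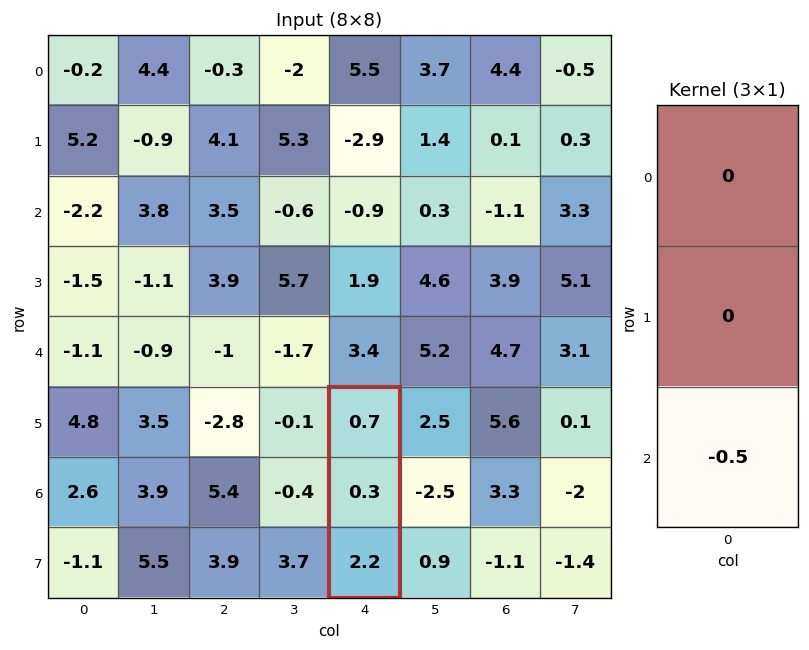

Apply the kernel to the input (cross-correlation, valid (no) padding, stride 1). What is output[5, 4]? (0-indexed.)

-1.1

The receptive field on the input at this output position is [0.7 / 0.3 / 2.2]. Elementwise product with the kernel and sum: 2.2·-0.5.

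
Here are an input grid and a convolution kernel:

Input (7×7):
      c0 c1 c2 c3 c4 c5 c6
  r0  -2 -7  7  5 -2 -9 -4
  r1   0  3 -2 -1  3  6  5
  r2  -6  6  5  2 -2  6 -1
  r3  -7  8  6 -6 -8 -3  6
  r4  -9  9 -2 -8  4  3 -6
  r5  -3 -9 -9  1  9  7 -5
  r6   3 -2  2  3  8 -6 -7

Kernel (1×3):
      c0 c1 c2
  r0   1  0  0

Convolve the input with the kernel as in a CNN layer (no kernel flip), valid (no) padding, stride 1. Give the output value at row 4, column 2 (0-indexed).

-2

The receptive field on the input at this output position is [-2 -8 4]. Elementwise product with the kernel and sum: -2·1.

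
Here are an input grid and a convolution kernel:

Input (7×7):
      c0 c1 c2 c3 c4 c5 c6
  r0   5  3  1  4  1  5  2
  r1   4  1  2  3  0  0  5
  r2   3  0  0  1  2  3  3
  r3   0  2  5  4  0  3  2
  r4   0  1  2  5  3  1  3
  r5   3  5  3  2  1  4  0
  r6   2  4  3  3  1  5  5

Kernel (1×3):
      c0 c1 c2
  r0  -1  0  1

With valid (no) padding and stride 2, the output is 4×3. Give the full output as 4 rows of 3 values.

Output[0,0]: The receptive field on the input at this output position is [5 3 1]. Elementwise product with the kernel and sum: 5·-1 + 1·1.
Output[0,1]: The receptive field on the input at this output position is [1 4 1]. Elementwise product with the kernel and sum: 1·-1 + 1·1.

-4 0 1
-3 2 1
2 1 0
1 -2 4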